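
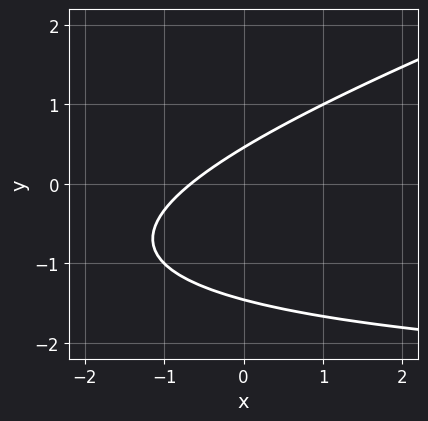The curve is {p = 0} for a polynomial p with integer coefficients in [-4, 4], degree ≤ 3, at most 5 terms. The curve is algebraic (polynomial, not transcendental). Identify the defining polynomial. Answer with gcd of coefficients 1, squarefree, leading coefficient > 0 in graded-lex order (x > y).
x*y - 3*y^2 + 3*x - 3*y + 2

First, the degree is 2 — a generic line meets the curve in up to 2 points.
Finally, matching integer coefficients to the picture gives p.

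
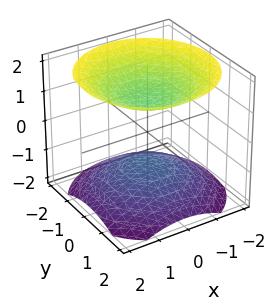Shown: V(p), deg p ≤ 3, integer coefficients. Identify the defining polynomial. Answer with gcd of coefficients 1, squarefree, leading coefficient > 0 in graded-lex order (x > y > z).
2*x^2 + 2*y^2 - 3*z^2 + 3

(a) There are 2 components. They look like related sheets of one shape, so recover p as a whole.
(b) The degree is 2 — two sheets facing apart; a quadric.
(c) Symmetries: the surface is invariant under rotation about z: p = q(x² + y², z); mirror symmetry z ↦ −z ⇒ only even powers of z.
(d) Checking where it meets the axes: the z-axis gridline crossings are at z ∈ {-1, 1}; it misses every integer gridline on the x-axis; the surface avoids every integer y-axis point in the box.
(e) Fitting integer coefficients to these (and the overall shape) gives p.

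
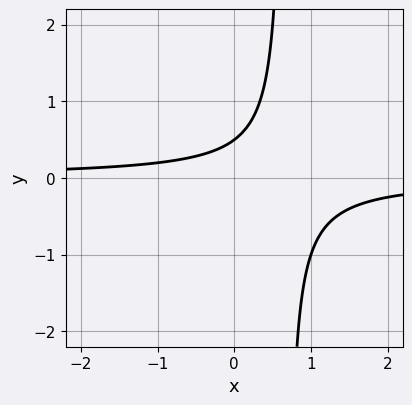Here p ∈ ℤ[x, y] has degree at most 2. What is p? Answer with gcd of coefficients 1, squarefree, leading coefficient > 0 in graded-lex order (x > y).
1. deg p = 2. A generic line meets the curve in up to 2 points.
2. Checking where it meets the axes: the curve avoids every integer x-axis point in the box.
3. Matching integer coefficients to the picture gives p.

3*x*y - 2*y + 1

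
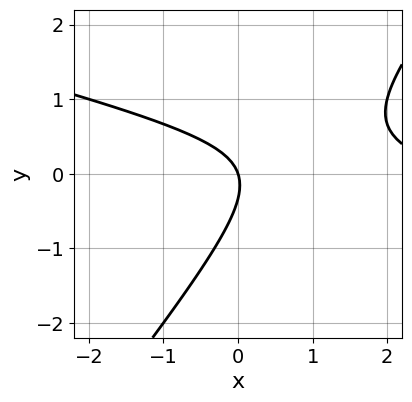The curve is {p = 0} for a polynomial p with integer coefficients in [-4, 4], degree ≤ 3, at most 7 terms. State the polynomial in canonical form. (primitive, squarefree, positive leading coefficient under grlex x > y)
First, the degree is 2 — the shape is more complex than any degree-1 curve.
Then, reading off the gridlines: one x-axis crossing is at x = 0; it meets the y-axis at y = 0 (among the integer gridlines).
Finally, putting this together gives p.

x^2 + 3*x*y - 3*y^2 - 3*x - y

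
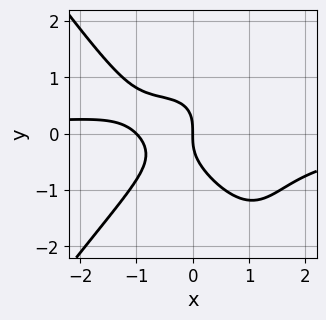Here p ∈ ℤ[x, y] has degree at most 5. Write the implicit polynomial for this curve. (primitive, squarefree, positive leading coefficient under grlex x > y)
2*x^3*y - x*y^3 + 2*y^3 + 2*x^2 + 2*x

(a) deg p = 4.
(b) Reading off the gridlines: among the integer gridlines, it crosses the x-axis at x ∈ {-1, 0}; it crosses the y-axis at the gridline y = 0.
(c) Solving for integer coefficients yields p as stated.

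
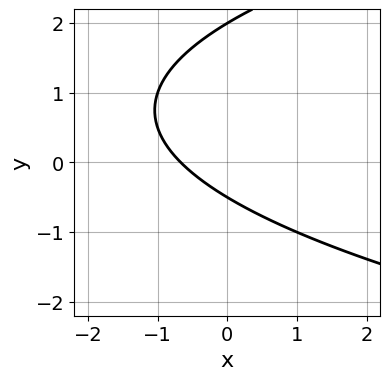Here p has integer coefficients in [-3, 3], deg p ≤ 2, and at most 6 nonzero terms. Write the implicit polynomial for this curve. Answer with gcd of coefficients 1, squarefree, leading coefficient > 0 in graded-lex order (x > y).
2*y^2 - 3*x - 3*y - 2

1. Degree: a generic line meets the curve in up to 2 points, so deg p = 2.
2. Reading off the gridlines: one y-axis crossing is at y = 2.
3. Together with the visible shape, these determine p as stated.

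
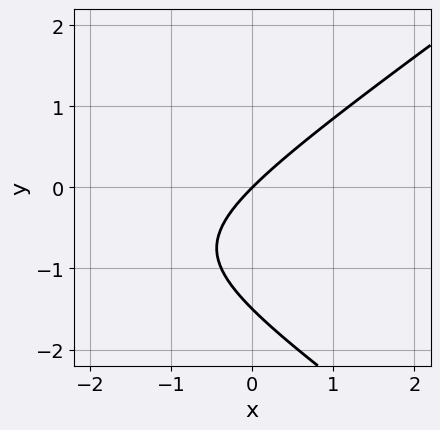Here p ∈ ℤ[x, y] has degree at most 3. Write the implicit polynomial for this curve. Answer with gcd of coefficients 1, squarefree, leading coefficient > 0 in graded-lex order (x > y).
x^2 - 2*y^2 + 3*x - 3*y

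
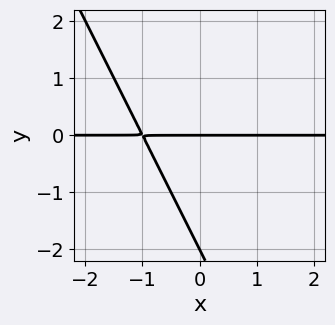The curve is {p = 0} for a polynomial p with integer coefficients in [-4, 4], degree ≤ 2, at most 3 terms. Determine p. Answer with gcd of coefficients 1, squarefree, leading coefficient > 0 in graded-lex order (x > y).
2*x*y + y^2 + 2*y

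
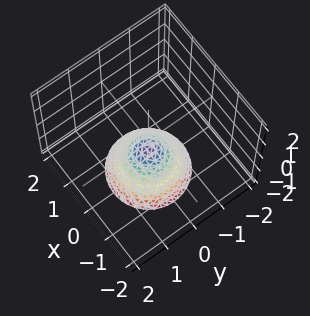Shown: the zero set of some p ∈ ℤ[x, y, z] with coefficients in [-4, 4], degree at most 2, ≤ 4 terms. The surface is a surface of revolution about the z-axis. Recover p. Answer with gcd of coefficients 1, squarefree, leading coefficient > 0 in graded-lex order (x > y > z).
3*x^2 + 3*y^2 + 3*z + 2

1. deg p = 2. A generic line meets the surface in up to 2 points.
2. Symmetries: rotational symmetry about the z-axis ⇒ p depends on x, y only through x² + y².
3. Reading off the gridlines: no x-intercept at any integer in the box; a circular section at z = -1 has radius between 0 and 1.
4. Putting this together gives p.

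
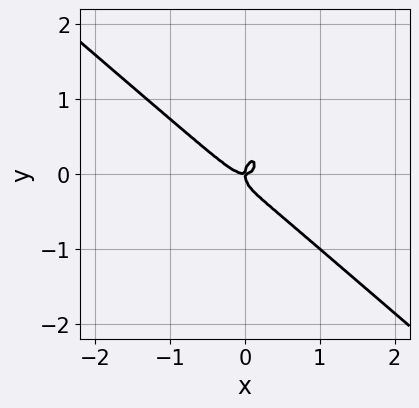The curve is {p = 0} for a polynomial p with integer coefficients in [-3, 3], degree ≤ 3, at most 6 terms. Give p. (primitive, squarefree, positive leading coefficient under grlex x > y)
(a) The degree is 3 — a generic line meets the curve in up to 3 points.
(b) Observable constraints: it crosses the x-axis at the gridline x = 0; one y-axis crossing is at y = 0.
(c) Together with the visible shape, these determine p as stated.

3*x^3 + 2*x^2*y + 2*y^3 - x*y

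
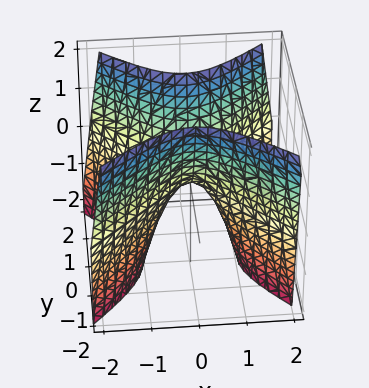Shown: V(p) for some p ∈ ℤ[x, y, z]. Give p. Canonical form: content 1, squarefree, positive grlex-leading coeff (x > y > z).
2*x^2 - 2*y^2 + z

(a) Degree: a saddle surface; a quadric, so deg p = 2.
(b) Symmetries: the x ↦ −x reflection is a symmetry, so x appears only in even powers; the y ↦ −y reflection is a symmetry, so y appears only in even powers.
(c) Observable constraints: it meets the x-axis at x = 0 (among the integer gridlines); it meets the z-axis at z = 0 (among the integer gridlines); it meets the y-axis at y = 0 (among the integer gridlines).
(d) Fitting integer coefficients to these (and the overall shape) gives p.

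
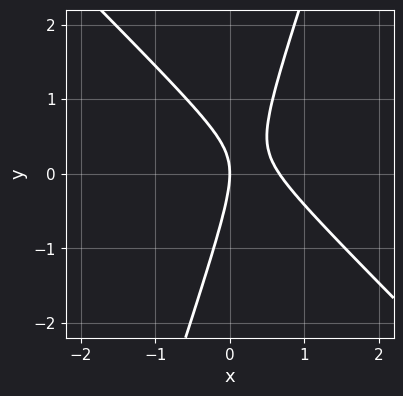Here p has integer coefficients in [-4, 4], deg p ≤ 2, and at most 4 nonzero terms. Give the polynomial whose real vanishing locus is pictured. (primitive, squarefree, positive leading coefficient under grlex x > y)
1. The degree is 2 — a generic line meets the curve in up to 2 points.
2. Observable constraints: it crosses the x-axis at the gridline x = 0; it meets the y-axis at y = 0 (among the integer gridlines).
3. Matching integer coefficients to the picture gives p.

3*x^2 + 2*x*y - y^2 - 2*x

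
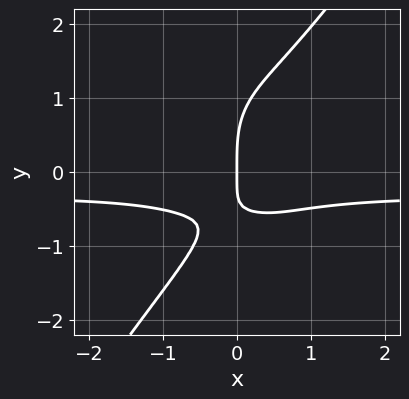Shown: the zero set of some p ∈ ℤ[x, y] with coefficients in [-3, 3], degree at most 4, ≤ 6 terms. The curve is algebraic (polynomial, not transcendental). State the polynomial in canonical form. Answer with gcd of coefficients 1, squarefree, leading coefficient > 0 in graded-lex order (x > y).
1. Degree: the shape is more complex than any degree-3 curve, so deg p = 4.
2. Against the integer gridlines: it crosses the x-axis at the gridline x = 0; it meets the y-axis at y = 0 (among the integer gridlines).
3. Fitting integer coefficients to these (and the overall shape) gives p.

3*x^3*y - y^4 + x^3 + 3*x*y + 2*x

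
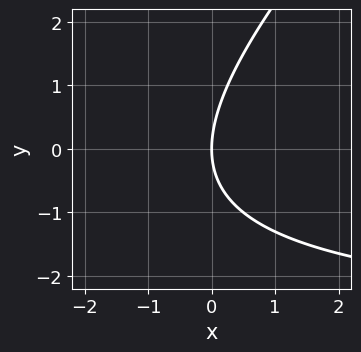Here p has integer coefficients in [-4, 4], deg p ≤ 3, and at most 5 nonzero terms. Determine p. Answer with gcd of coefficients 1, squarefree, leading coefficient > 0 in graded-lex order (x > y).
x*y - y^2 + 3*x

1. The degree is 2 — the shape is more complex than any degree-1 curve.
2. Checking where it meets the axes: it crosses the y-axis at the gridline y = 0; it meets the x-axis at x = 0 (among the integer gridlines).
3. Fitting integer coefficients to these (and the overall shape) gives p.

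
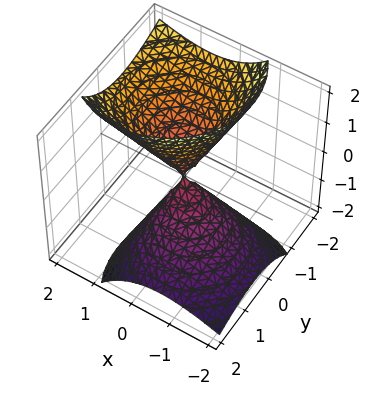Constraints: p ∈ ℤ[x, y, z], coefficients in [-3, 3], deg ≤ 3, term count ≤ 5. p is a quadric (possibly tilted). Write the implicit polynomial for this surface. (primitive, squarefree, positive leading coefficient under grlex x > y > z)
2*x^2 - 2*x*z + 2*y^2 + 2*y*z - z^2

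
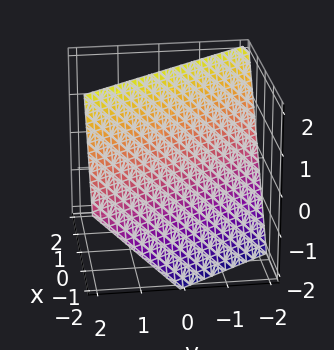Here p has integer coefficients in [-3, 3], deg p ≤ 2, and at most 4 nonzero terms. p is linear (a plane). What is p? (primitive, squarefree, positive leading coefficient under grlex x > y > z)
First, degree: the surface is flat (a plane), so deg p = 1.
Next, reading off the gridlines: it crosses the z-axis at the gridline z = 1; it crosses the y-axis at the gridline y = -1.
Finally, putting this together gives p.

3*x + 2*y - 2*z + 2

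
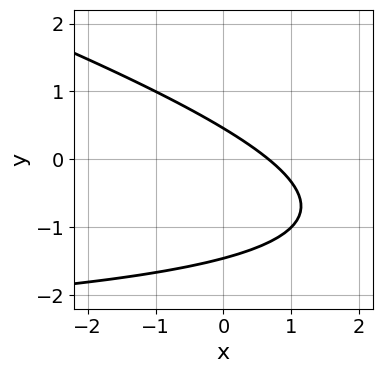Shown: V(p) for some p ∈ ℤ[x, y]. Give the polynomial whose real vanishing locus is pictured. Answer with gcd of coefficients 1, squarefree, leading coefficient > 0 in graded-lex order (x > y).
First, degree: no degree-1 curve has this shape, so deg p = 2.
Finally, matching integer coefficients to the picture gives p.

x*y + 3*y^2 + 3*x + 3*y - 2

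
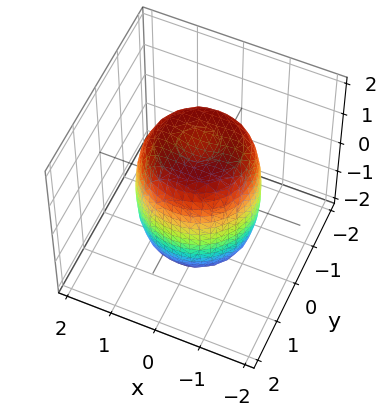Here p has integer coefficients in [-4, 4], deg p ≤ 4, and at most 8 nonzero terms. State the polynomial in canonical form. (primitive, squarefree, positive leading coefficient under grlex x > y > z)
(a) The degree is 4 — no degree-3 surface has this shape.
(b) Symmetries: the z-axis is an axis of rotation, so x and y enter only as x² + y².
(c) Reading off the gridlines: a circular section at z = 0 has radius between 1 and 2.
(d) Assembling these constraints gives the stated polynomial.

2*x^4 + 4*x^2*y^2 + 2*y^4 - 2*x^2 - 2*y^2 + z^2 - 2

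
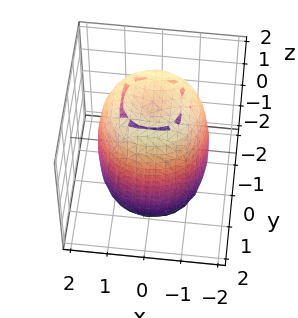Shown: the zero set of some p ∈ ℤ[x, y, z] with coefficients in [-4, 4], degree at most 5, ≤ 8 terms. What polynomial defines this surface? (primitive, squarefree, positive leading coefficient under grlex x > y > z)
2*x^4 + 4*x^2*y^2 + 2*y^4 - 3*x^2 - 3*y^2 + z^2 - 3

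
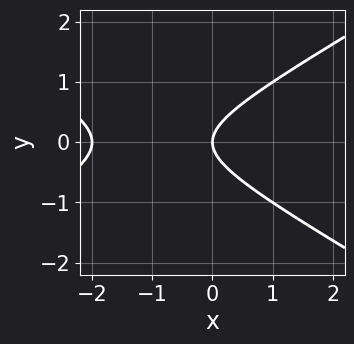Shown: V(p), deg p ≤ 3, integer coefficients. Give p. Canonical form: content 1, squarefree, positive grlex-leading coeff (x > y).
x^2 - 3*y^2 + 2*x

(a) Degree: the shape is more complex than any degree-1 curve, so deg p = 2.
(b) Symmetries: the y ↦ −y reflection is a symmetry, so y appears only in even powers.
(c) Observable constraints: it crosses the y-axis at the gridline y = 0; among the integer gridlines, it crosses the x-axis at x ∈ {-2, 0}.
(d) Together with the visible shape, these determine p as stated.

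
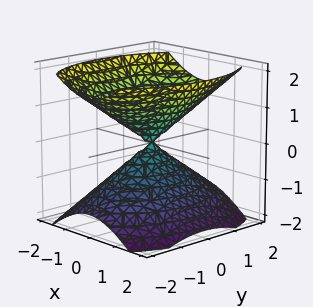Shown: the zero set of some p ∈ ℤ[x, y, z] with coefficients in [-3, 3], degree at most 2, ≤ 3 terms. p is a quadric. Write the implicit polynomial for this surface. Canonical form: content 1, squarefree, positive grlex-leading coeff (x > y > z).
(a) There are 2 components. Treating them together as one polynomial.
(b) The degree is 2 — two nappes meeting at a single point; a quadric.
(c) Symmetries: the z ↦ −z reflection is a symmetry, so z appears only in even powers; the x ↦ −x reflection is a symmetry, so x appears only in even powers; mirror symmetry y ↦ −y ⇒ only even powers of y.
(d) Reading off the gridlines: one z-axis crossing is at z = 0; it crosses the x-axis at the gridline x = 0.
(e) These observations pin down the coefficients.

2*x^2 + y^2 - 2*z^2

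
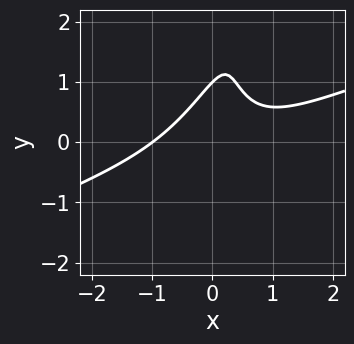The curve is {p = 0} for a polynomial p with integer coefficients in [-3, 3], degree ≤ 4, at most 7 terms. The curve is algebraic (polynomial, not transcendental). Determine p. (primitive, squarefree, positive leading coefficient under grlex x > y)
x^3 - 3*x^2*y + x*y^2 - y + 1

First, degree: no degree-2 curve has this shape, so deg p = 3.
Then, observable constraints: it crosses the x-axis at the gridline x = -1; it crosses the y-axis at the gridline y = 1.
Finally, putting this together gives p.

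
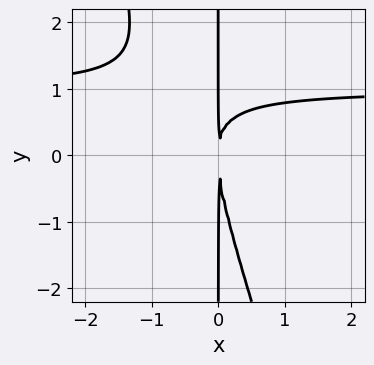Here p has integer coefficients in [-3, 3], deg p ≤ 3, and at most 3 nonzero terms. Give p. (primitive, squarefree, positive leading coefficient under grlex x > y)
(a) deg p = 3.
(b) Checking where it meets the axes: the visible y-axis segment lies entirely on the curve.
(c) Together with the visible shape, these determine p as stated.

3*x^2*y + x*y^2 - 3*x^2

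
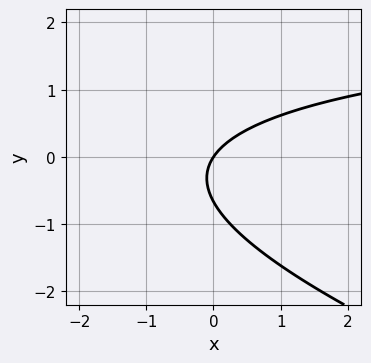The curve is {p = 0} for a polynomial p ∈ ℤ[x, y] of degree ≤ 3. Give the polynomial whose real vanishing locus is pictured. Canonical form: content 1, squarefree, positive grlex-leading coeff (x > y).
First, the degree is 2 — a generic line meets the curve in up to 2 points.
Next, against the integer gridlines: one y-axis crossing is at y = 0; it crosses the x-axis at the gridline x = 0.
Finally, matching integer coefficients to the picture gives p.

x*y + 3*y^2 - 3*x + 2*y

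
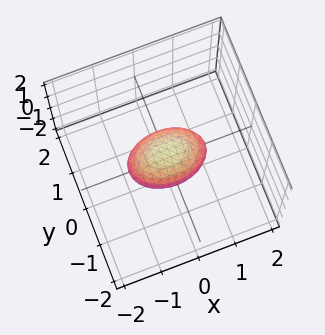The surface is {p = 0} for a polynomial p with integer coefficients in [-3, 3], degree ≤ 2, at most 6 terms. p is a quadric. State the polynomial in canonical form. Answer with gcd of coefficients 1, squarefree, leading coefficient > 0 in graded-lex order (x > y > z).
(a) The degree is 2 — a closed, bounded, convex surface; a quadric.
(b) Symmetries: the z ↦ −z reflection is a symmetry, so z appears only in even powers; it's symmetric under y → −y, forcing even powers of y; the x ↦ −x reflection is a symmetry, so x appears only in even powers.
(c) From the axis intercepts and sections: the x-axis gridline crossings are at x ∈ {-1, 1}.
(d) Fitting integer coefficients to these (and the overall shape) gives p.

x^2 + 2*y^2 + 2*z^2 - 1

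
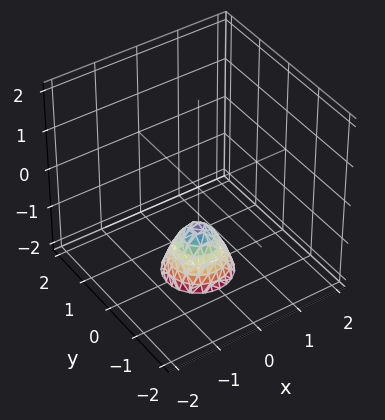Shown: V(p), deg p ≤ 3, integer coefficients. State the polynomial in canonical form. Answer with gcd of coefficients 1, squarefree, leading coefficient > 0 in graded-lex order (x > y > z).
2*x^2 + 2*y^2 + z + 1

First, deg p = 2. No degree-1 surface has this shape.
Next, symmetries: every cross-section ⟂ z is a circle, so x, y appear only via x² + y².
Next, observable constraints: it misses every integer gridline on the x-axis; it misses every integer gridline on the y-axis.
Finally, these observations pin down the coefficients. Check: (0, 0, -1) on the z-axis lies on the surface, and p(0, 0, -1) = 0. ✓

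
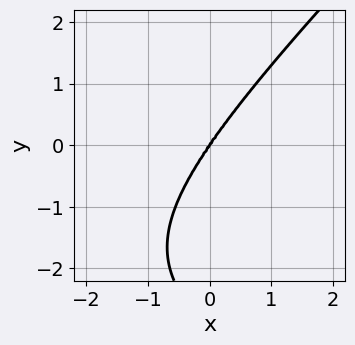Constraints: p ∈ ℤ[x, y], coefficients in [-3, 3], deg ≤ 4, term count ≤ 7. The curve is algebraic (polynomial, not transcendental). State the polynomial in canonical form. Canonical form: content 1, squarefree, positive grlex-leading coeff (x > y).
x^3*y - y^4 + 3*x^3 + 3*x*y^2 - 3*y^3

(a) Degree: no degree-3 curve has this shape, so deg p = 4.
(b) Reading off the gridlines: one x-axis crossing is at x = 0; it meets the y-axis at y = 0 (among the integer gridlines).
(c) Together with the visible shape, these determine p as stated.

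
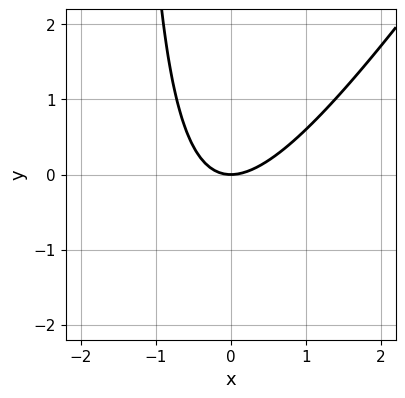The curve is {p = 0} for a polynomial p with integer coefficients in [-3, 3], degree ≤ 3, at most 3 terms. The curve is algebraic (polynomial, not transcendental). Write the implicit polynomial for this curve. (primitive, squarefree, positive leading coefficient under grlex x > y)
3*x^2 - 2*x*y - 3*y

deg p = 2. No degree-1 curve has this shape.
Reading off the gridlines: it meets the y-axis at y = 0 (among the integer gridlines); it meets the x-axis at x = 0 (among the integer gridlines).
Solving for integer coefficients yields p as stated.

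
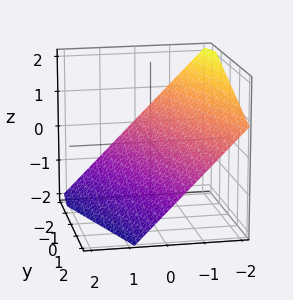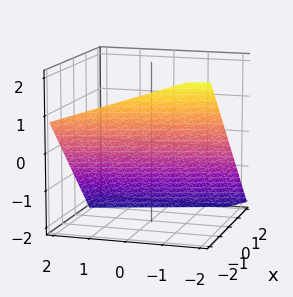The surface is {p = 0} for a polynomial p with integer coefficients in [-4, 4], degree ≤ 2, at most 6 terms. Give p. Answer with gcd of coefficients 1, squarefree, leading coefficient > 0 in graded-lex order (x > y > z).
(a) The degree is 1 — the surface is flat (a plane).
(b) Reading off the gridlines: one y-axis crossing is at y = -2.
(c) Matching integer coefficients to the picture gives p.

3*x + y + 3*z + 2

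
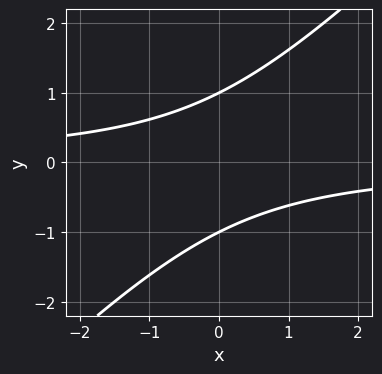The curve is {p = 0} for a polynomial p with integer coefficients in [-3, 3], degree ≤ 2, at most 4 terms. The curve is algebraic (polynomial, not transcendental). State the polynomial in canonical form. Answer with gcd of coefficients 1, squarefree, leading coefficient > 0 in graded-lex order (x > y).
1. Degree: no degree-1 curve has this shape, so deg p = 2.
2. Checking where it meets the axes: among the integer gridlines, it crosses the y-axis at y ∈ {-1, 1}; no x-intercept at any integer in the box.
3. Assembling these constraints gives the stated polynomial.

x*y - y^2 + 1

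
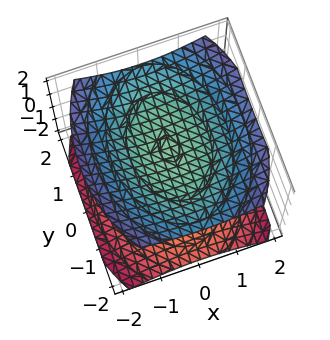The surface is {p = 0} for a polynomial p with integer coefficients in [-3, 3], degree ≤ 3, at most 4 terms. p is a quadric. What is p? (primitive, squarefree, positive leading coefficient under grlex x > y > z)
First, there are 2 components. Treating them together as one polynomial.
Then, degree: two sheets facing apart; a quadric, so deg p = 2.
Next, symmetries: the x ↦ −x reflection is a symmetry, so x appears only in even powers; it's symmetric under z → −z, forcing even powers of z; it's symmetric under y → −y, forcing even powers of y.
Then, against the integer gridlines: it misses every integer gridline on the y-axis; it misses every integer gridline on the x-axis; among the integer gridlines, it crosses the z-axis at z ∈ {-1, 1}.
Finally, assembling these constraints gives the stated polynomial.

2*x^2 + y^2 - 3*z^2 + 3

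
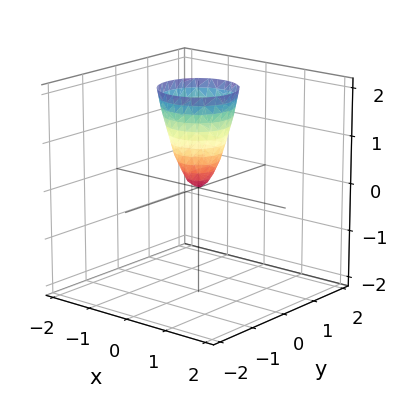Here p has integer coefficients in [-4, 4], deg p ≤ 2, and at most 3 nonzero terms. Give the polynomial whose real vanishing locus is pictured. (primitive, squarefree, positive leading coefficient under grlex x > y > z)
3*x^2 + 3*y^2 - z

deg p = 2. A paraboloid; a quadric.
Symmetries: rotational symmetry about the z-axis ⇒ p depends on x, y only through x² + y².
From the visible intercepts: a circular section at z = 2 has radius between 0 and 1; one x-axis crossing is at x = 0.
Solving for integer coefficients yields p as stated.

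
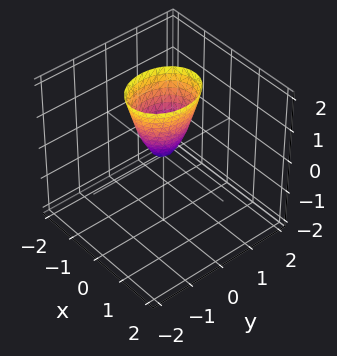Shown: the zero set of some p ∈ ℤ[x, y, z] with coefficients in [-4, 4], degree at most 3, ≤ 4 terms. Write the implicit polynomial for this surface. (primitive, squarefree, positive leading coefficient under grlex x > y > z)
3*x^2 + 2*y^2 - z

1. The degree is 2 — a paraboloid; a quadric.
2. Symmetries: the x ↦ −x reflection is a symmetry, so x appears only in even powers; the y ↦ −y reflection is a symmetry, so y appears only in even powers.
3. From the axis intercepts and sections: it meets the y-axis at y = 0 (among the integer gridlines); it meets the z-axis at z = 0 (among the integer gridlines); it crosses the x-axis at the gridline x = 0.
4. The integer polynomial consistent with all of this is the stated p.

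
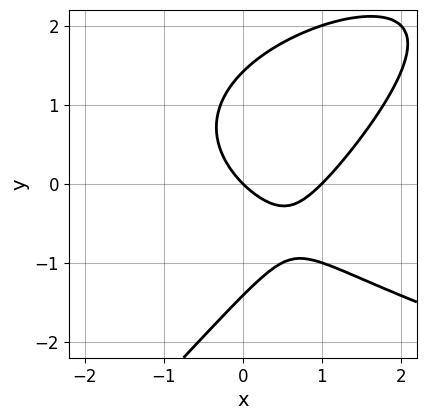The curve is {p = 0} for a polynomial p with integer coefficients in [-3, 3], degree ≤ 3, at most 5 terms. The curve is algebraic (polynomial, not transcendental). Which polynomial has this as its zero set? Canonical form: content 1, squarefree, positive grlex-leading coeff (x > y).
Degree: a generic line meets the curve in up to 3 points, so deg p = 3.
From the visible intercepts: it crosses the y-axis at the gridline y = 0; among the integer gridlines, it crosses the x-axis at x ∈ {0, 1}.
Matching integer coefficients to the picture gives p.

x*y^2 - y^3 - 2*x^2 + 2*x + 2*y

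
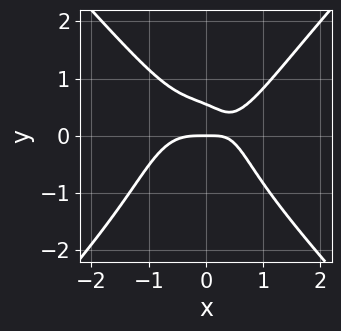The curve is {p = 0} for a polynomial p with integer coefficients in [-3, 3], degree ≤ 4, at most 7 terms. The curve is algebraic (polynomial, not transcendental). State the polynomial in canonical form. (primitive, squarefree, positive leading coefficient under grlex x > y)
First, the degree is 4 — no degree-3 curve has this shape.
Then, observable constraints: one y-axis crossing is at y = 0; it meets the x-axis at x = 0 (among the integer gridlines).
Finally, these observations pin down the coefficients.

3*x^4 - 2*y^4 - 2*x*y - 3*y^2 + 2*y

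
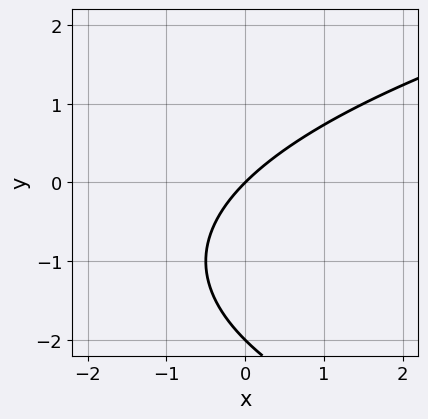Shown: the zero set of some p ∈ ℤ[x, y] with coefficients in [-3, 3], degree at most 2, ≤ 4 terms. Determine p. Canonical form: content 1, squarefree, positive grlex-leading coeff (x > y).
(a) Degree: the shape is more complex than any degree-1 curve, so deg p = 2.
(b) From the visible intercepts: one x-axis crossing is at x = 0; the y-axis gridline crossings are at y ∈ {-2, 0}.
(c) Fitting integer coefficients to these (and the overall shape) gives p.

y^2 - 2*x + 2*y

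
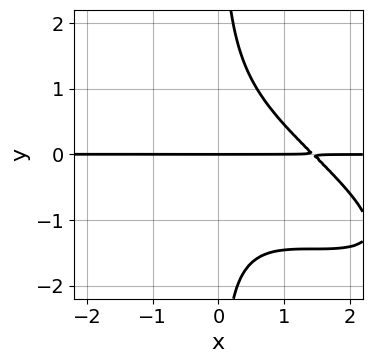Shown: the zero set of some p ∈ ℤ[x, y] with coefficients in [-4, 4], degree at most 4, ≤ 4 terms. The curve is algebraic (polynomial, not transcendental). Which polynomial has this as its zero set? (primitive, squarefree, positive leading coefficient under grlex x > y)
x^3*y + 3*x^2*y^2 + 3*x*y^3 - 3*y

First, degree: a generic line meets the curve in up to 4 points, so deg p = 4.
Then, from the visible intercepts: it meets the y-axis at y = 0 (among the integer gridlines); the visible x-axis segment lies entirely on the curve.
Finally, solving for integer coefficients yields p as stated.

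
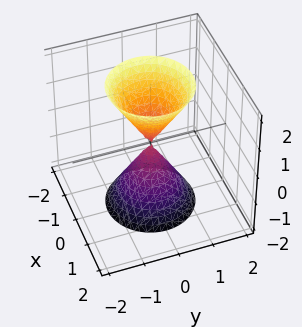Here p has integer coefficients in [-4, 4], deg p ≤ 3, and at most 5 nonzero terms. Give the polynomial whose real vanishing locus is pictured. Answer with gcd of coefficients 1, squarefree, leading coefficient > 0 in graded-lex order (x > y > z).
3*x^2 + 3*y^2 - z^2

1. There are 2 components. Treating them together as one polynomial.
2. The degree is 2 — a double cone through the origin; a quadric.
3. Symmetries: rotational symmetry about the z-axis ⇒ p depends on x, y only through x² + y²; it's symmetric under z → −z, forcing even powers of z.
4. From the visible intercepts: one x-axis crossing is at x = 0; it crosses the y-axis at the gridline y = 0; a circular section at z = 2 has radius between 1 and 2.
5. Assembling these constraints gives the stated polynomial.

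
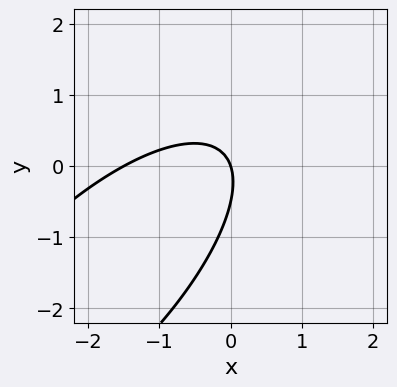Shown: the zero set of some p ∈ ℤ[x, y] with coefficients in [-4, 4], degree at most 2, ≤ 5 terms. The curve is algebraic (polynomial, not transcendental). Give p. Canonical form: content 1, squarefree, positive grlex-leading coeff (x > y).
2*x^2 - 3*x*y + 2*y^2 + 3*x + y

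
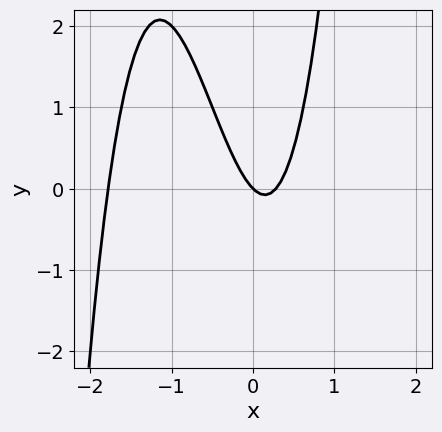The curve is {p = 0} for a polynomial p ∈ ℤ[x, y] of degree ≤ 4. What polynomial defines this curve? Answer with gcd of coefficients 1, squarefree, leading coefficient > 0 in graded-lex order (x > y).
First, the degree is 3 — a generic line meets the curve in up to 3 points.
Then, from the axis intercepts and sections: it crosses the x-axis at the gridline x = 0; one y-axis crossing is at y = 0.
Finally, assembling these constraints gives the stated polynomial.

2*x^3 + 3*x^2 - x - y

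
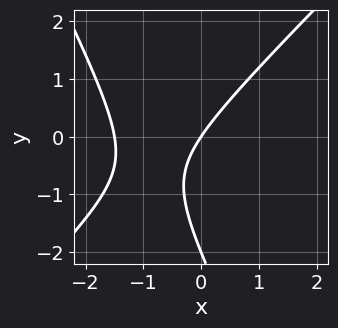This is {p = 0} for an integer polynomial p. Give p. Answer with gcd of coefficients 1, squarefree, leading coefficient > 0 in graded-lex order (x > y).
First, the degree is 2 — the shape is more complex than any degree-1 curve.
Next, from the visible intercepts: it crosses the x-axis at the gridline x = 0; the y-axis gridline crossings are at y ∈ {-2, 0}.
Finally, putting this together gives p.

2*x^2 - x*y - y^2 + 3*x - 2*y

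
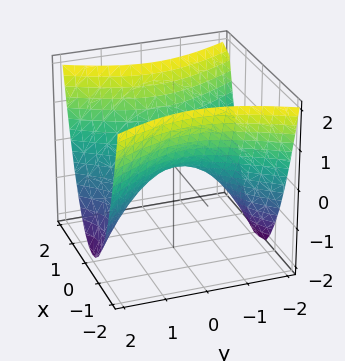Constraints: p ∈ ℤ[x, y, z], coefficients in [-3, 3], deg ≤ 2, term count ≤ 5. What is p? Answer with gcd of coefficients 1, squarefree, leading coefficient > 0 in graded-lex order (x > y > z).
2*x^2 - y^2 - 2*z

(a) deg p = 2. A hyperbolic paraboloid; a quadric.
(b) Symmetries: it's symmetric under y → −y, forcing even powers of y; the x ↦ −x reflection is a symmetry, so x appears only in even powers.
(c) From the axis intercepts and sections: it meets the x-axis at x = 0 (among the integer gridlines); it meets the y-axis at y = 0 (among the integer gridlines); it crosses the z-axis at the gridline z = 0.
(d) The integer polynomial consistent with all of this is the stated p.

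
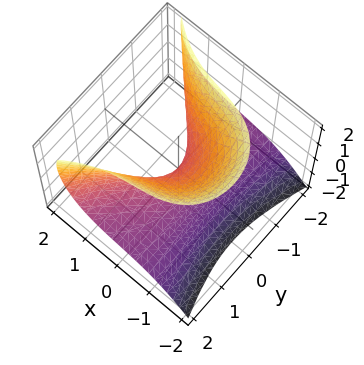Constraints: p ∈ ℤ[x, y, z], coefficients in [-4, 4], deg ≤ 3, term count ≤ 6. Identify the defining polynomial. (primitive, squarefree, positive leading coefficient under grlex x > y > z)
Degree: the shape is more complex than any degree-2 surface, so deg p = 3.
Against the integer gridlines: it crosses the z-axis at the gridline z = 0; one x-axis crossing is at x = 0; it meets the y-axis at y = 0 (among the integer gridlines).
Together with the visible shape, these determine p as stated.

2*x^3 - 2*y^2*z - 2*y^2 + 3*z^2 + 3*x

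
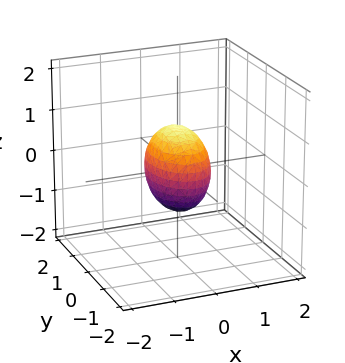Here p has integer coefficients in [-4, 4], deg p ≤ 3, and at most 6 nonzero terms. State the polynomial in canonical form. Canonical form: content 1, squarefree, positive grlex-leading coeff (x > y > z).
(a) The degree is 2 — a closed, bounded, convex surface; a quadric.
(b) Symmetries: it's symmetric under z → −z, forcing even powers of z; mirror symmetry x ↦ −x ⇒ only even powers of x; it's symmetric under y → −y, forcing even powers of y.
(c) From the visible intercepts: the y-axis gridline crossings are at y ∈ {-1, 1}; among the integer gridlines, it crosses the z-axis at z ∈ {-1, 1}.
(d) Assembling these constraints gives the stated polynomial.

2*x^2 + y^2 + z^2 - 1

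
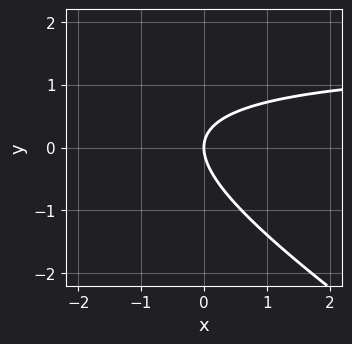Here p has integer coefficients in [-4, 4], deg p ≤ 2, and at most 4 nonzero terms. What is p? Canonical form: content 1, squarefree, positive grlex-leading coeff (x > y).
First, deg p = 2.
Then, checking where it meets the axes: one y-axis crossing is at y = 0; it crosses the x-axis at the gridline x = 0.
Finally, solving for integer coefficients yields p as stated.

2*x*y + 3*y^2 - 3*x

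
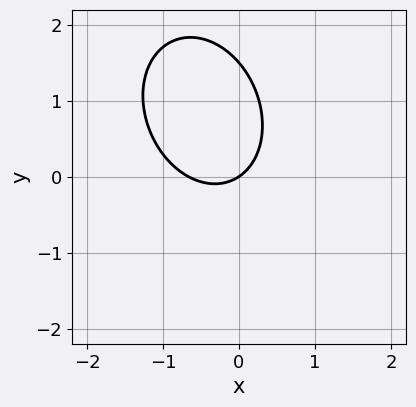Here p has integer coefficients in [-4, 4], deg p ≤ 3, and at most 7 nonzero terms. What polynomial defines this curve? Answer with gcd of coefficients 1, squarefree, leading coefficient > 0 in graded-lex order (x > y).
(a) Degree: a generic line meets the curve in up to 2 points, so deg p = 2.
(b) Observable constraints: one x-axis crossing is at x = 0; it crosses the y-axis at the gridline y = 0.
(c) Together with the visible shape, these determine p as stated.

3*x^2 + x*y + 2*y^2 + 2*x - 3*y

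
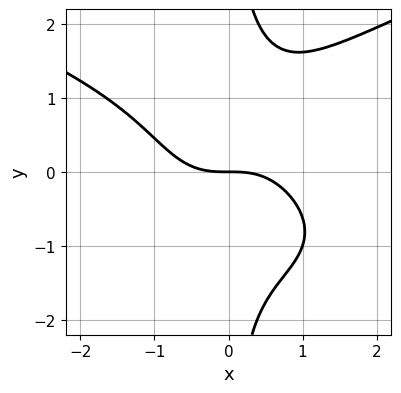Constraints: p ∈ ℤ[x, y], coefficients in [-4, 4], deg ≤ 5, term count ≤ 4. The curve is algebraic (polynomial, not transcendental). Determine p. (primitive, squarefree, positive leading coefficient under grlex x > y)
(a) Degree: the shape is more complex than any degree-3 curve, so deg p = 4.
(b) Reading off the gridlines: it crosses the y-axis at the gridline y = 0; it meets the x-axis at x = 0 (among the integer gridlines).
(c) Assembling these constraints gives the stated polynomial.

2*x*y^3 - 2*x^3 - x^2*y - 3*y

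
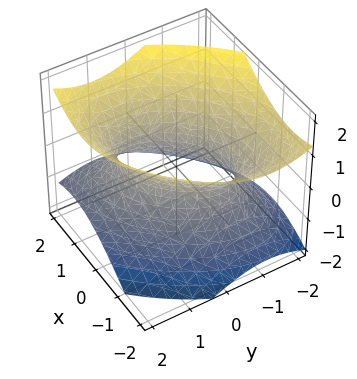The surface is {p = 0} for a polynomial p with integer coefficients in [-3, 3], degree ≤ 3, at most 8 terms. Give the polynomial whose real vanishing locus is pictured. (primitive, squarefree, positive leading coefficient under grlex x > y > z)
2*x^2 - 2*x*y + x*z + 2*y^2 - 3*z^2 - 2

(a) The degree is 2 — a generic line meets the surface in up to 2 points.
(b) From the axis intercepts and sections: the y-axis gridline crossings are at y ∈ {-1, 1}; the x-axis gridline crossings are at x ∈ {-1, 1}.
(c) Putting this together gives p.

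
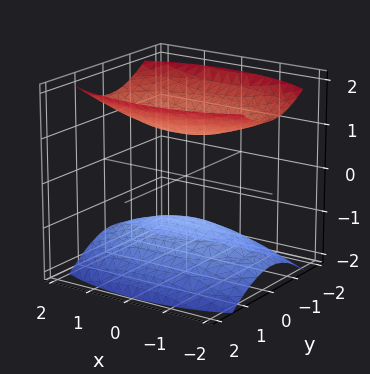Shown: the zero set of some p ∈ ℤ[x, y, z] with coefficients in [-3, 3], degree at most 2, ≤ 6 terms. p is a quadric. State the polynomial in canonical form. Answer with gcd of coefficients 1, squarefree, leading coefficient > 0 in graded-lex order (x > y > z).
1. The picture has 2 separate pieces. Treating them together as one polynomial.
2. Degree: two separate bowl-shaped sheets opening away from each other; a quadric, so deg p = 2.
3. Symmetries: mirror symmetry z ↦ −z ⇒ only even powers of z; it's symmetric under x → −x, forcing even powers of x; it's symmetric under y → −y, forcing even powers of y.
4. From the visible intercepts: among the integer gridlines, it crosses the z-axis at z ∈ {-1, 1}; the surface avoids every integer y-axis point in the box.
5. These observations pin down the coefficients.

x^2 + 3*y^2 - 3*z^2 + 3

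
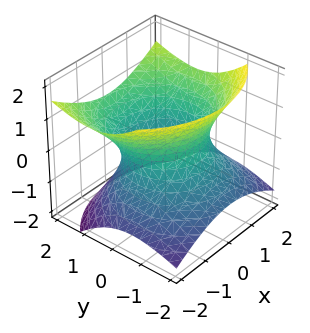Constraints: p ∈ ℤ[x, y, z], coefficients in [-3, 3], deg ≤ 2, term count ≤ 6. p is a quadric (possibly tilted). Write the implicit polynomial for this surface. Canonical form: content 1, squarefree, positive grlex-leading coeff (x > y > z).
The degree is 2 — no degree-1 surface has this shape.
From the visible intercepts: the surface avoids every integer z-axis point in the box.
Together with the visible shape, these determine p as stated.

2*x^2 + 2*y^2 - 2*y*z - 3*z^2 - 3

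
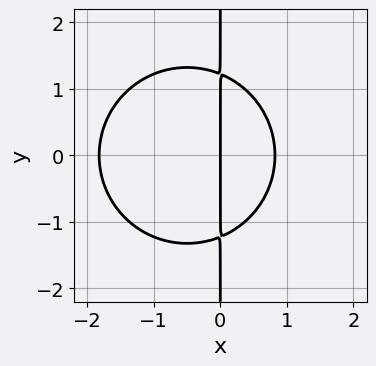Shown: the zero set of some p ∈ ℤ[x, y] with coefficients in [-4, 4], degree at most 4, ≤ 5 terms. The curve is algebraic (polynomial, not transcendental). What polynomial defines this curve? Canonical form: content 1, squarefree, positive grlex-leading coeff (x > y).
2*x^3 + 2*x*y^2 + 2*x^2 - 3*x

1. deg p = 3. A generic line meets the curve in up to 3 points.
2. Symmetries: the y ↦ −y reflection is a symmetry, so y appears only in even powers.
3. Against the integer gridlines: one x-axis crossing is at x = 0; the visible y-axis segment lies entirely on the curve.
4. Together with the visible shape, these determine p as stated.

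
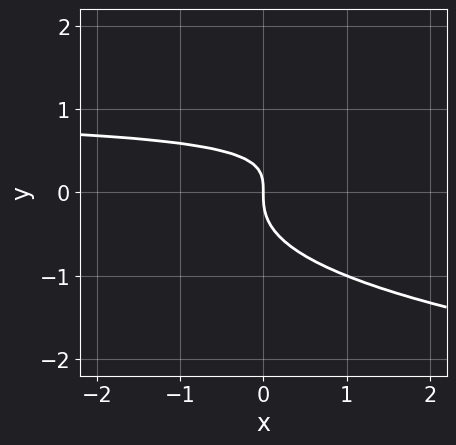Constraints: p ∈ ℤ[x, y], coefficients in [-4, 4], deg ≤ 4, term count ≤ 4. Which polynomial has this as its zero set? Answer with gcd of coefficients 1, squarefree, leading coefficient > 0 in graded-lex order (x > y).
1. deg p = 3. A generic line meets the curve in up to 3 points.
2. Observable constraints: one y-axis crossing is at y = 0; it crosses the x-axis at the gridline x = 0.
3. Putting this together gives p.

2*y^3 - x*y + x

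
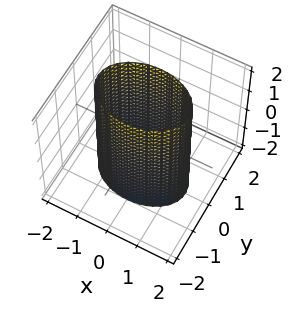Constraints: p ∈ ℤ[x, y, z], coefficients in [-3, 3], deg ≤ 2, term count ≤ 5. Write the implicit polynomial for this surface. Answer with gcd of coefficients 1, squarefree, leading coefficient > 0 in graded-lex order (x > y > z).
deg p = 2.
Symmetries: mirror symmetry x ↦ −x ⇒ only even powers of x; the y ↦ −y reflection is a symmetry, so y appears only in even powers; the z ↦ −z reflection is a symmetry, so z appears only in even powers.
Against the integer gridlines: it misses every integer gridline on the z-axis; the y-axis gridline crossings are at y ∈ {-1, 1}.
Fitting integer coefficients to these (and the overall shape) gives p.

x^2 + 2*y^2 - 2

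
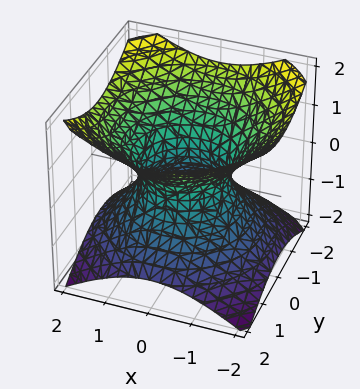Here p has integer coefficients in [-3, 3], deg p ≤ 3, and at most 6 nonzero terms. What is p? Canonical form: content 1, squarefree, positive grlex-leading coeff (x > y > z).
2*x^2 + 2*y^2 - 3*z^2 - 2

1. deg p = 2.
2. Symmetries: mirror symmetry z ↦ −z ⇒ only even powers of z; the surface is invariant under rotation about z: p = q(x² + y², z).
3. From the visible intercepts: it misses every integer gridline on the z-axis; a circular section at z = -1 has radius between 1 and 2; the y-axis gridline crossings are at y ∈ {-1, 1}; among the integer gridlines, it crosses the x-axis at x ∈ {-1, 1}.
4. Fitting integer coefficients to these (and the overall shape) gives p.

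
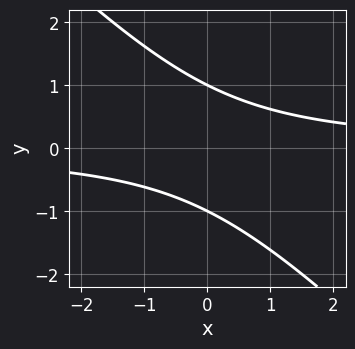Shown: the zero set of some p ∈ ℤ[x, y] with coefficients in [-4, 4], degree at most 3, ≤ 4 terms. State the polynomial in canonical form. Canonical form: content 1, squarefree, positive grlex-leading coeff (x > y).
x*y + y^2 - 1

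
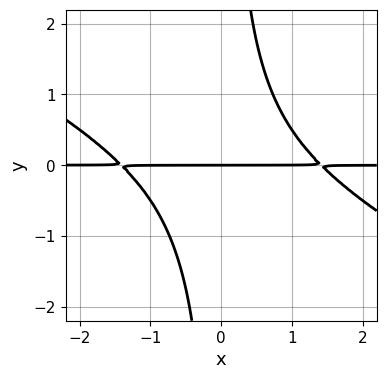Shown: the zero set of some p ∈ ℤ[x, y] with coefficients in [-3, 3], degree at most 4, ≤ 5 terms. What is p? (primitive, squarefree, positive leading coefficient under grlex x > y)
x^2*y + 2*x*y^2 - 2*y

deg p = 3.
Observable constraints: one y-axis crossing is at y = 0; every point of the x-axis in the box is on the curve.
Together with the visible shape, these determine p as stated.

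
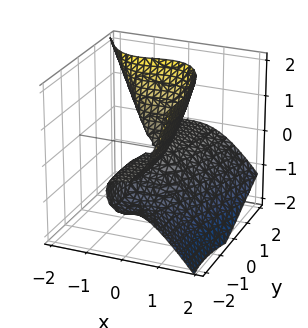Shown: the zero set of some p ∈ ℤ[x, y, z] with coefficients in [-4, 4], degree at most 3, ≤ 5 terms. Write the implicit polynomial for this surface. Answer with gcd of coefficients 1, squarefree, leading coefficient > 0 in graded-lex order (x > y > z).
3*x^3 + 2*x^2*z + y^2*z + 3*y*z - 2*z^2

(a) Degree: the shape is more complex than any degree-2 surface, so deg p = 3.
(b) Observable constraints: every point of the y-axis in the box is on the surface; it crosses the x-axis at the gridline x = 0.
(c) Fitting integer coefficients to these (and the overall shape) gives p.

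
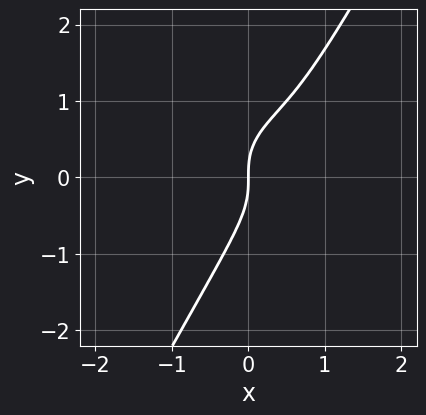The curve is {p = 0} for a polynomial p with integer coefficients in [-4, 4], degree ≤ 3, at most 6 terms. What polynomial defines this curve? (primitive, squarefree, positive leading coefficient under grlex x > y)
2*x^3 + 3*x*y^2 - 2*y^3 - 3*x^2 + 2*x

Degree: no degree-2 curve has this shape, so deg p = 3.
From the visible intercepts: one y-axis crossing is at y = 0; it crosses the x-axis at the gridline x = 0.
These observations pin down the coefficients.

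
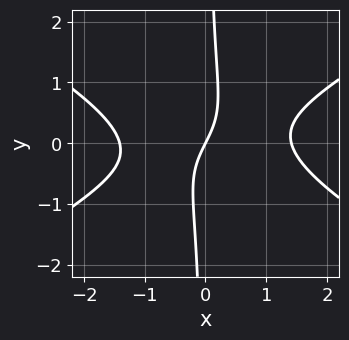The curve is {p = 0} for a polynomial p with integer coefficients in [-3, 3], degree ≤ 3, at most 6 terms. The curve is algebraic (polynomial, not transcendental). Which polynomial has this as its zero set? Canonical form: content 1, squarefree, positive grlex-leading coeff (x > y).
Degree: the shape is more complex than any degree-2 curve, so deg p = 3.
Against the integer gridlines: it meets the y-axis at y = 0 (among the integer gridlines); it meets the x-axis at x = 0 (among the integer gridlines).
Together with the visible shape, these determine p as stated.

x^3 - 3*x*y^2 - 2*x + y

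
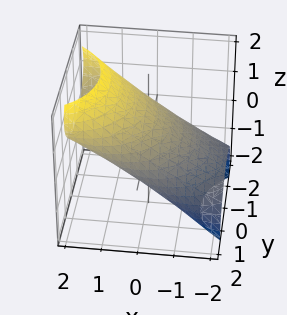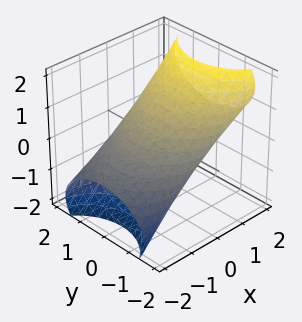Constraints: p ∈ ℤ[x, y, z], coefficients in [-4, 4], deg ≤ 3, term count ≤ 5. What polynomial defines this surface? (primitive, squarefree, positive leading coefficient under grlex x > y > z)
1. deg p = 2. A generic line meets the surface in up to 2 points.
2. Observable constraints: the z-axis gridline crossings are at z ∈ {-1, 1}.
3. The integer polynomial consistent with all of this is the stated p.

x^2 - 3*x*z + y^2 + 2*z^2 - 2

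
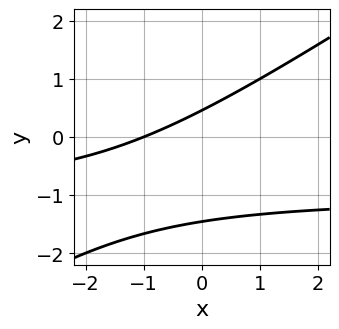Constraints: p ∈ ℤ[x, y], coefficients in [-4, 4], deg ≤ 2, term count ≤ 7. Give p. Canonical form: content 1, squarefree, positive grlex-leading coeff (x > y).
1. The degree is 2 — a generic line meets the curve in up to 2 points.
2. Reading off the gridlines: it crosses the x-axis at the gridline x = -1.
3. These observations pin down the coefficients.

2*x*y - 3*y^2 + 2*x - 3*y + 2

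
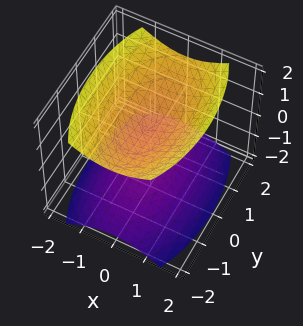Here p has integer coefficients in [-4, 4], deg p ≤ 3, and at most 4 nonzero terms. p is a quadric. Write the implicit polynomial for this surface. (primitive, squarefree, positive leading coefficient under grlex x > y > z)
3*x^2 + y^2 - 3*z^2 + 3

First, I count 2 distinct pieces.
Then, deg p = 2.
Then, symmetries: it's symmetric under x → −x, forcing even powers of x; mirror symmetry z ↦ −z ⇒ only even powers of z; it's symmetric under y → −y, forcing even powers of y.
Then, reading off the gridlines: among the integer gridlines, it crosses the z-axis at z ∈ {-1, 1}; the surface avoids every integer x-axis point in the box; no y-intercept at any integer in the box.
Finally, fitting integer coefficients to these (and the overall shape) gives p.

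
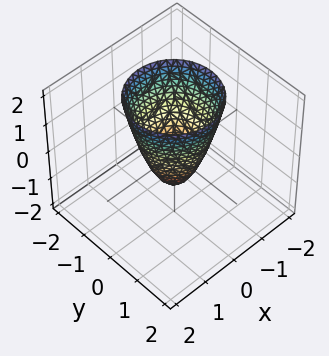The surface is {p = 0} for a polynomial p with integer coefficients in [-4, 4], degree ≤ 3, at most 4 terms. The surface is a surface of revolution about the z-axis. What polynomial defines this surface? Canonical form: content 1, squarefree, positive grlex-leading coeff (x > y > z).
First, degree: no degree-1 surface has this shape, so deg p = 2.
Next, symmetries: rotational symmetry about the z-axis ⇒ p depends on x, y only through x² + y².
Next, observable constraints: it meets the z-axis at z = -1 (among the integer gridlines); a circular section at z = 1 has radius exactly 1.
Finally, putting this together gives p.

2*x^2 + 2*y^2 - z - 1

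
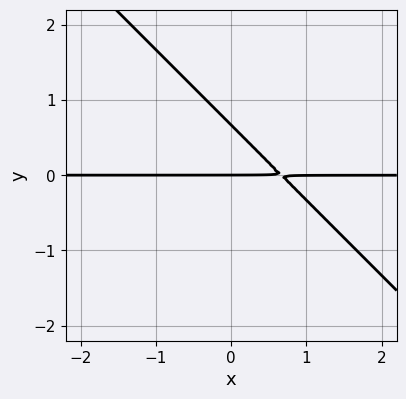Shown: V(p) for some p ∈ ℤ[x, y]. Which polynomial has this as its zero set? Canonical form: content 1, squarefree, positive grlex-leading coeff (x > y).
3*x*y + 3*y^2 - 2*y

1. deg p = 2. No degree-1 curve has this shape.
2. Checking where it meets the axes: every point of the x-axis in the box is on the curve; it crosses the y-axis at the gridline y = 0.
3. Matching integer coefficients to the picture gives p.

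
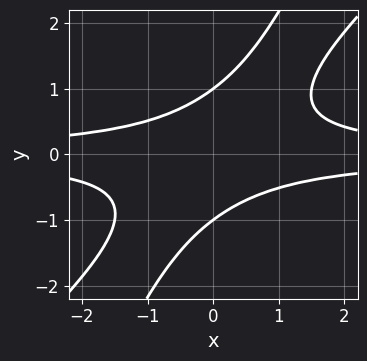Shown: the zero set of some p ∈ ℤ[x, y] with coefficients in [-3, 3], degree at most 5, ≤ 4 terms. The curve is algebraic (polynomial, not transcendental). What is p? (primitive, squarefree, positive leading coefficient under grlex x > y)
2*x^2*y^2 - 3*x*y^3 + y^4 - 1

(a) Degree: a generic line meets the curve in up to 4 points, so deg p = 4.
(b) Against the integer gridlines: among the integer gridlines, it crosses the y-axis at y ∈ {-1, 1}; it misses every integer gridline on the x-axis.
(c) Fitting integer coefficients to these (and the overall shape) gives p.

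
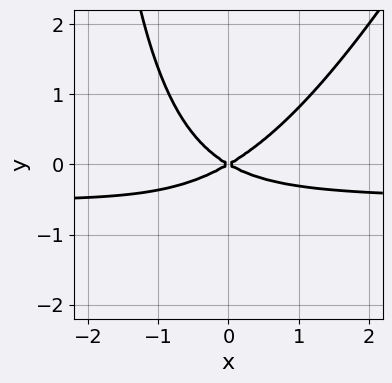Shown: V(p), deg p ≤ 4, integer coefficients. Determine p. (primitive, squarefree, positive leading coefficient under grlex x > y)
(a) deg p = 3.
(b) Against the integer gridlines: it crosses the y-axis at the gridline y = 0; one x-axis crossing is at x = 0.
(c) Putting this together gives p.

2*x^2*y - x*y^2 + x^2 - 3*y^2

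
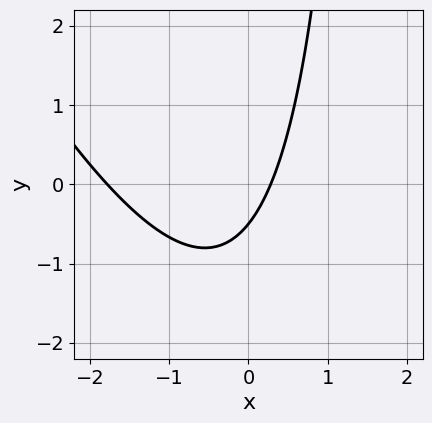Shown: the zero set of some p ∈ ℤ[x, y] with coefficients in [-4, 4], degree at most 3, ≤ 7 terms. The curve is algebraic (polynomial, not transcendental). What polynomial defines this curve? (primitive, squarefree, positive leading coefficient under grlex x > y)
2*x^2 + x*y + 3*x - 2*y - 1

(a) The degree is 2 — a generic line meets the curve in up to 2 points.
(b) Putting this together gives p.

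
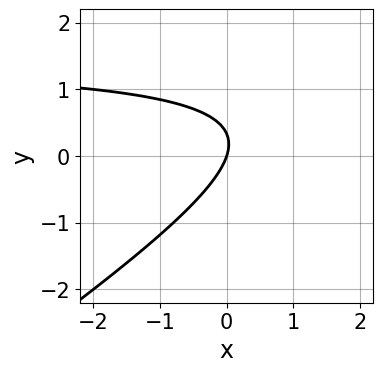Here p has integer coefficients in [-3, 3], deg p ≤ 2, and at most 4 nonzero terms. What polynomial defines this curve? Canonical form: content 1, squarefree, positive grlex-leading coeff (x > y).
1. Degree: a generic line meets the curve in up to 2 points, so deg p = 2.
2. From the visible intercepts: one y-axis crossing is at y = 0; it crosses the x-axis at the gridline x = 0.
3. Matching integer coefficients to the picture gives p.

2*x*y - 3*y^2 - 3*x + y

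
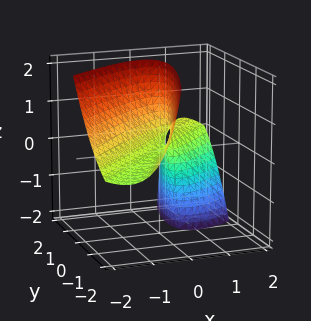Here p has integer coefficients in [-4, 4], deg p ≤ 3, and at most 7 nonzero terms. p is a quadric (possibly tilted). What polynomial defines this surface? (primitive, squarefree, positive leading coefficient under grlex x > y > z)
2*x^2 - 3*x*y + 2*x*z + y^2 - z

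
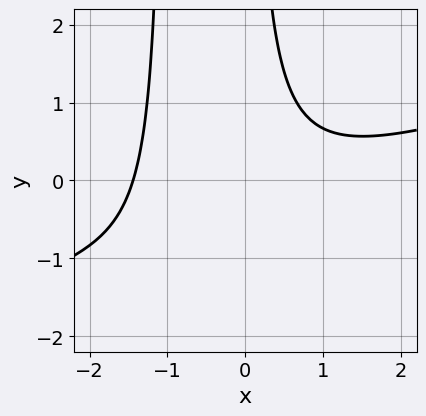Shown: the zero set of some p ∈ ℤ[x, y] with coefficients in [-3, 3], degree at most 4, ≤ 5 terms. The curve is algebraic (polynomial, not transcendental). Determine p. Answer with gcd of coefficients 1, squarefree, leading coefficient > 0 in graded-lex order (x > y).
x^3 - 3*x^2*y - 3*x*y + 3

deg p = 3. No degree-2 curve has this shape.
From the visible intercepts: it misses every integer gridline on the y-axis.
Fitting integer coefficients to these (and the overall shape) gives p.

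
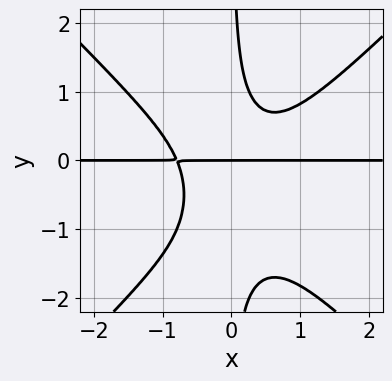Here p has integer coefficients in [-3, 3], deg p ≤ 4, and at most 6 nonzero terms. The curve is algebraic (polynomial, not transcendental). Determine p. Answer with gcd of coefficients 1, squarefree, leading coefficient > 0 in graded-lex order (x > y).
2*x^3*y - 2*x*y^3 - 2*x*y^2 + y

1. Degree: the shape is more complex than any degree-3 curve, so deg p = 4.
2. Reading off the gridlines: it crosses the y-axis at the gridline y = 0; every point of the x-axis in the box is on the curve.
3. Solving for integer coefficients yields p as stated.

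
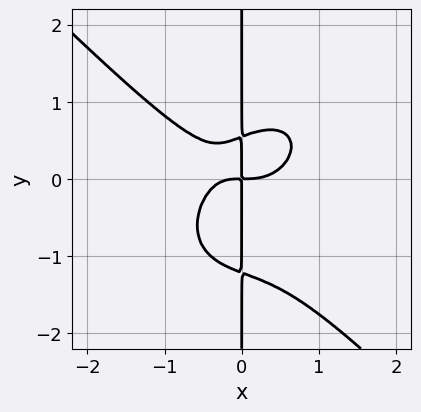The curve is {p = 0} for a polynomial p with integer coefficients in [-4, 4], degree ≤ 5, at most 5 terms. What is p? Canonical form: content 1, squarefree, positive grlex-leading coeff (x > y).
3*x^4 + 3*x*y^3 - 2*x^2*y + 2*x*y^2 - 2*x*y

(a) Degree: no degree-3 curve has this shape, so deg p = 4.
(b) Checking where it meets the axes: every point of the y-axis in the box is on the curve.
(c) Putting this together gives p.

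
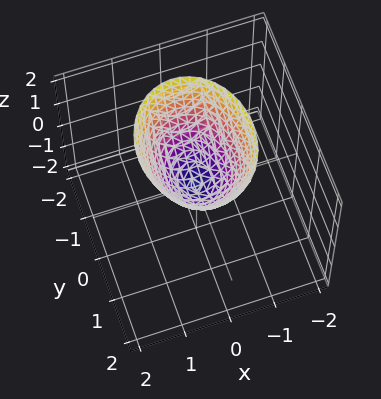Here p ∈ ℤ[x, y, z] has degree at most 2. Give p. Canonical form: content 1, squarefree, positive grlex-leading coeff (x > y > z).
3*x^2 + 2*y^2 - 2*z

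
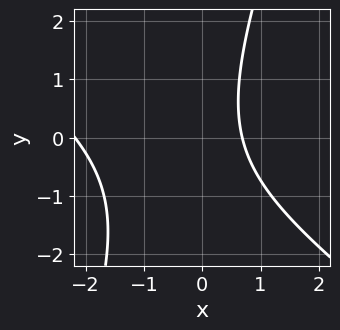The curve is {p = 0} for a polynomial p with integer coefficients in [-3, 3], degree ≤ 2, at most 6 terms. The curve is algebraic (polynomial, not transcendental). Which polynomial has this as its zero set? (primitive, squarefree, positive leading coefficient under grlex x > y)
First, deg p = 2.
Then, from the visible intercepts: the curve avoids every integer y-axis point in the box.
Finally, the integer polynomial consistent with all of this is the stated p.

2*x^2 + 2*x*y - y^2 + 3*x - 3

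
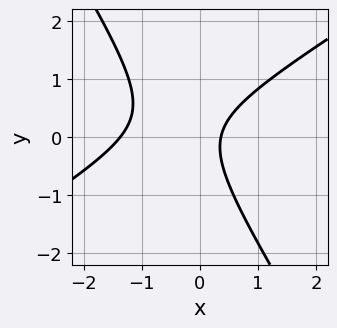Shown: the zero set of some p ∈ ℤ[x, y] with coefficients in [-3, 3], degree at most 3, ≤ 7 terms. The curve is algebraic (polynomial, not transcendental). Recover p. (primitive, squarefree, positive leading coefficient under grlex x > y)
2*x^2 - 2*x*y - 2*y^2 + 2*x - 1

1. The degree is 2 — no degree-1 curve has this shape.
2. From the visible intercepts: it misses every integer gridline on the y-axis.
3. Assembling these constraints gives the stated polynomial.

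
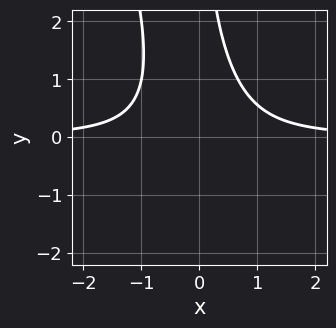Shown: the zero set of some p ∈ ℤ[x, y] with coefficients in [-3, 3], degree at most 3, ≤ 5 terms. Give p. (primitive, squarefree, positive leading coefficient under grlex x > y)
1. deg p = 3.
2. From the visible intercepts: no y-intercept at any integer in the box; the curve avoids every integer x-axis point in the box.
3. Solving for integer coefficients yields p as stated.

3*x^2*y + x*y^2 - 2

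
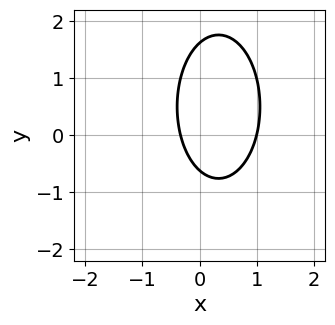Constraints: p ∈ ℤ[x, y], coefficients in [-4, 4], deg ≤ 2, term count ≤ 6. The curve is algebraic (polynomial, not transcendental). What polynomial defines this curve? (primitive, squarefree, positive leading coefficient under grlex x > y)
1. Degree: no degree-1 curve has this shape, so deg p = 2.
2. Against the integer gridlines: one x-axis crossing is at x = 1.
3. Solving for integer coefficients yields p as stated.

3*x^2 + y^2 - 2*x - y - 1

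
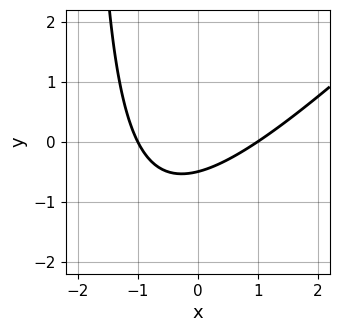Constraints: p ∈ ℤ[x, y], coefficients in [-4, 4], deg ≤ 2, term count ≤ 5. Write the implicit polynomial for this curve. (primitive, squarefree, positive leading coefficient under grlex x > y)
x^2 - x*y - 2*y - 1

First, deg p = 2. A generic line meets the curve in up to 2 points.
Next, against the integer gridlines: among the integer gridlines, it crosses the x-axis at x ∈ {-1, 1}.
Finally, the integer polynomial consistent with all of this is the stated p.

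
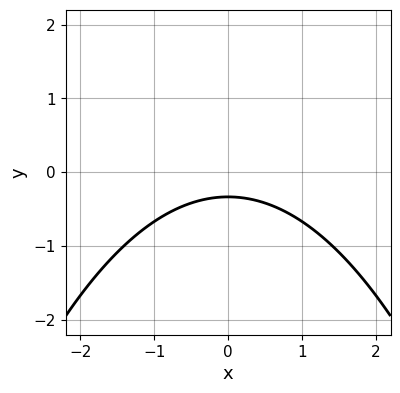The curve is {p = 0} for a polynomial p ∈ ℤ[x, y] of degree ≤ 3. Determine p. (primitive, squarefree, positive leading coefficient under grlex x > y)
x^2 + 3*y + 1

1. The degree is 2 — no degree-1 curve has this shape.
2. Symmetries: it's symmetric under x → −x, forcing even powers of x.
3. Observable constraints: the curve avoids every integer x-axis point in the box.
4. Together with the visible shape, these determine p as stated.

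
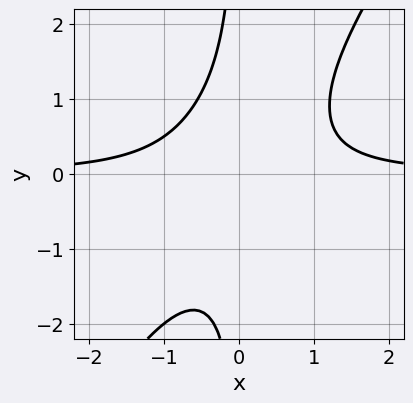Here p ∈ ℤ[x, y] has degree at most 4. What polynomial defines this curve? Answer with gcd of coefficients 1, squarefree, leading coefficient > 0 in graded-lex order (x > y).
3*x^2*y - 2*x*y^2 - 2

1. Degree: a generic line meets the curve in up to 3 points, so deg p = 3.
2. Against the integer gridlines: it misses every integer gridline on the y-axis; it misses every integer gridline on the x-axis.
3. Fitting integer coefficients to these (and the overall shape) gives p.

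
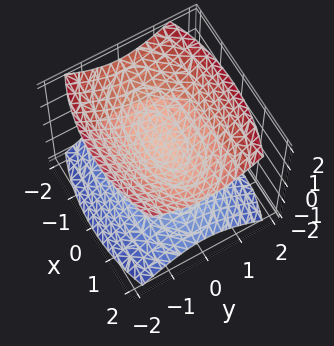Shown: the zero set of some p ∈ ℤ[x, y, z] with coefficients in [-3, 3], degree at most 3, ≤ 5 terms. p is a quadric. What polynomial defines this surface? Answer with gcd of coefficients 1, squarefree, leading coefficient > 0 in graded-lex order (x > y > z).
(a) There are 2 components. They look like related sheets of one shape, so recover p as a whole.
(b) The degree is 2 — two separate bowl-shaped sheets opening away from each other; a quadric.
(c) Symmetries: mirror symmetry z ↦ −z ⇒ only even powers of z; the y ↦ −y reflection is a symmetry, so y appears only in even powers; mirror symmetry x ↦ −x ⇒ only even powers of x.
(d) From the visible intercepts: the surface avoids every integer x-axis point in the box; it misses every integer gridline on the y-axis.
(e) Together with the visible shape, these determine p as stated.

x^2 + 3*y^2 - 3*z^2 + 1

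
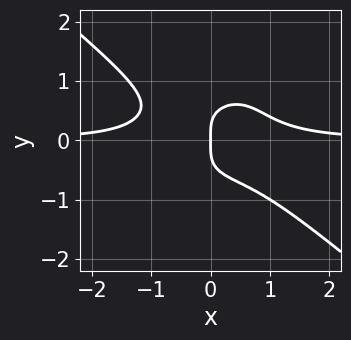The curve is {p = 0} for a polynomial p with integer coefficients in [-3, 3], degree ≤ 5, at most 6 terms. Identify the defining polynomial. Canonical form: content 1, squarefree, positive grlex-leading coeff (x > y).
(a) deg p = 4.
(b) From the axis intercepts and sections: it meets the x-axis at x = 0 (among the integer gridlines); one y-axis crossing is at y = 0.
(c) Together with the visible shape, these determine p as stated.

2*x^3*y + x^2*y^2 + 2*y^4 - x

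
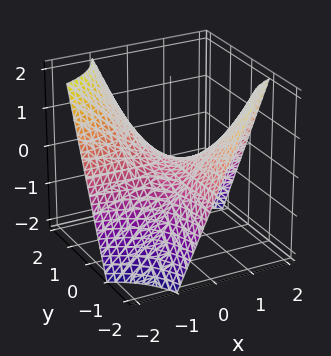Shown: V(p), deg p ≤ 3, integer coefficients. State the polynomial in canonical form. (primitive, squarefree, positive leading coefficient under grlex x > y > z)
x*y + z

The degree is 2 — a saddle surface; a quadric.
Reading off the gridlines: the visible x-axis segment lies entirely on the surface; it meets the z-axis at z = 0 (among the integer gridlines).
Putting this together gives p.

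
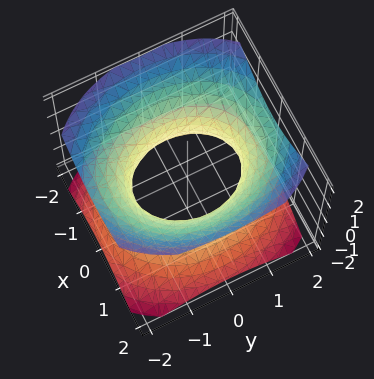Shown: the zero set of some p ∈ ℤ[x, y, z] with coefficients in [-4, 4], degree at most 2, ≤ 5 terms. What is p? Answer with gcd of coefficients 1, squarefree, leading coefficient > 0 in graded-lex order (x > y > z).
3*x^2 + 2*y^2 - 3*z^2 - 3

1. Degree: one connected sheet with a waist; a quadric, so deg p = 2.
2. Symmetries: it's symmetric under y → −y, forcing even powers of y; it's symmetric under x → −x, forcing even powers of x; it's symmetric under z → −z, forcing even powers of z.
3. Observable constraints: the surface avoids every integer z-axis point in the box; among the integer gridlines, it crosses the x-axis at x ∈ {-1, 1}.
4. These observations pin down the coefficients.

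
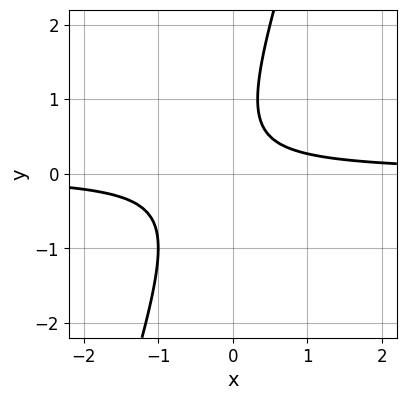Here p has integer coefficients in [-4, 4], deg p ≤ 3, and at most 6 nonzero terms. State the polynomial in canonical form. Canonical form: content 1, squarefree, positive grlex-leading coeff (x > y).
3*x*y - y^2 + y - 1

First, deg p = 2. No degree-1 curve has this shape.
Then, against the integer gridlines: it misses every integer gridline on the y-axis; it misses every integer gridline on the x-axis.
Finally, these observations pin down the coefficients.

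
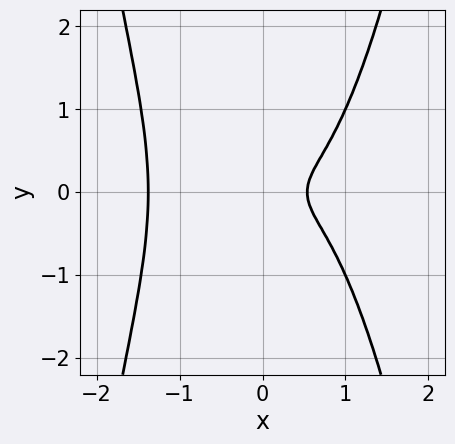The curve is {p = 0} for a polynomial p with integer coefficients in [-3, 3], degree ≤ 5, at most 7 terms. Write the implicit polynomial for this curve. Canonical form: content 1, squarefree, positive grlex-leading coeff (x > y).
3*x^4 - 3*x^2 - 2*y^2 + 3*x - 1

(a) The degree is 4 — the shape is more complex than any degree-3 curve.
(b) Symmetries: it's symmetric under y → −y, forcing even powers of y.
(c) Against the integer gridlines: it misses every integer gridline on the y-axis.
(d) Together with the visible shape, these determine p as stated.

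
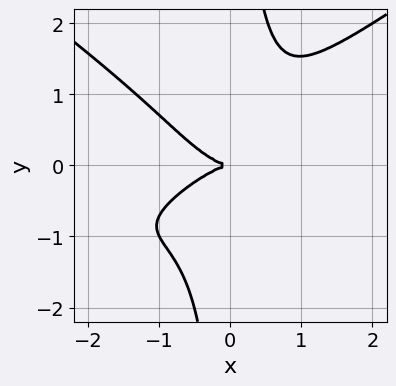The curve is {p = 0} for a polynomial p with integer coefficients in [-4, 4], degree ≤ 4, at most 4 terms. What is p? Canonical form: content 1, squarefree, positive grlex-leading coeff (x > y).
x^3*y - 2*x*y^3 + x^3 + 2*y^2

1. The degree is 4 — a generic line meets the curve in up to 4 points.
2. From the visible intercepts: one y-axis crossing is at y = 0; it crosses the x-axis at the gridline x = 0.
3. Matching integer coefficients to the picture gives p.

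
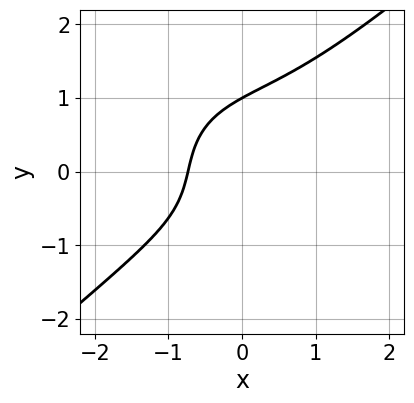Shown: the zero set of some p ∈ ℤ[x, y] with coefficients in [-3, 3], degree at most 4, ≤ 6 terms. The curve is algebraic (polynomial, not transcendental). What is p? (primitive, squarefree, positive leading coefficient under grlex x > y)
2*x^3 - 3*y^3 + 2*x*y + 3*x + 3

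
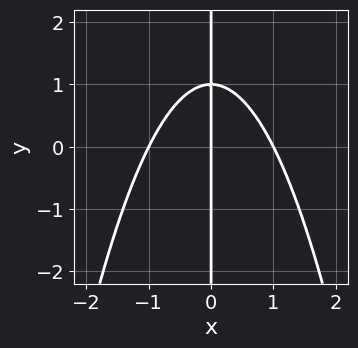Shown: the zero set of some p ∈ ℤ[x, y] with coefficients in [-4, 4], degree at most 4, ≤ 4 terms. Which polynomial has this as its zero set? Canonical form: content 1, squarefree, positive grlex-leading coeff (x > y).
x^3 + x*y - x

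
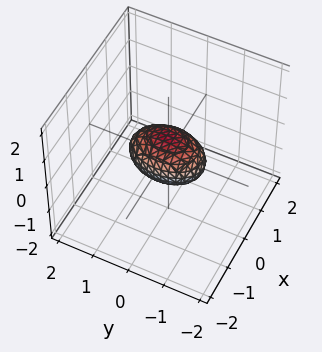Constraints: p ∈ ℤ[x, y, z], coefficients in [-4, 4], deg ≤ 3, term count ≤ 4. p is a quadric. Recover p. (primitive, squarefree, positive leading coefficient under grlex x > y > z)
2*x^2 + y^2 + 2*z^2 - 1

The degree is 2 — bounded and convex; a quadric.
Symmetries: it's symmetric under y → −y, forcing even powers of y; mirror symmetry x ↦ −x ⇒ only even powers of x; it's symmetric under z → −z, forcing even powers of z.
Observable constraints: among the integer gridlines, it crosses the y-axis at y ∈ {-1, 1}.
Assembling these constraints gives the stated polynomial.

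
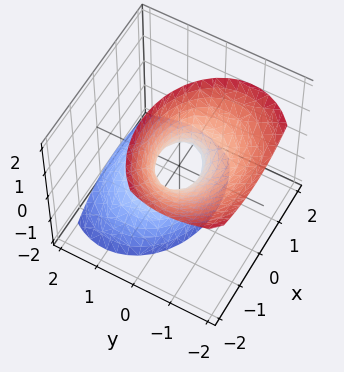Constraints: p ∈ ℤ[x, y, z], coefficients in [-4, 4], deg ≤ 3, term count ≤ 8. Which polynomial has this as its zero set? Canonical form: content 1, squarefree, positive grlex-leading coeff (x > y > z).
2*x^2 + x*z + 3*y^2 + 3*y*z - z^2 - 1

(a) The degree is 2 — a generic line meets the surface in up to 2 points.
(b) Reading off the gridlines: the surface avoids every integer z-axis point in the box.
(c) These observations pin down the coefficients.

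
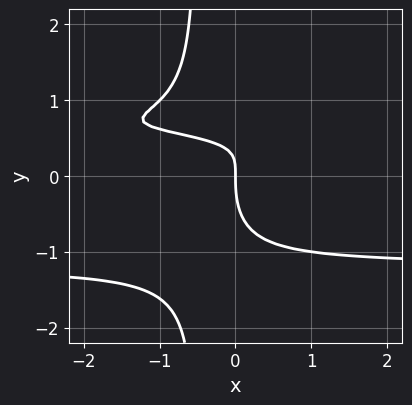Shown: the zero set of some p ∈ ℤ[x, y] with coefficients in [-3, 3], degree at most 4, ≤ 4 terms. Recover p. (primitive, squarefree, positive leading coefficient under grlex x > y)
2*x*y^3 + y^3 - 2*x*y + x

(a) The degree is 4 — the shape is more complex than any degree-3 curve.
(b) Checking where it meets the axes: one x-axis crossing is at x = 0; one y-axis crossing is at y = 0.
(c) Putting this together gives p.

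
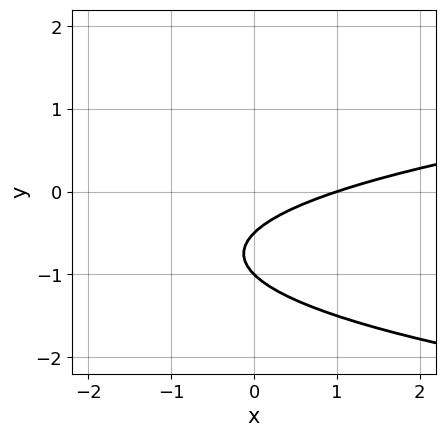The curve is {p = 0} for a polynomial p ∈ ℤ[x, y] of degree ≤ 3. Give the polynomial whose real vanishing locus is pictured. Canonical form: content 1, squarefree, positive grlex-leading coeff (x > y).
2*y^2 - x + 3*y + 1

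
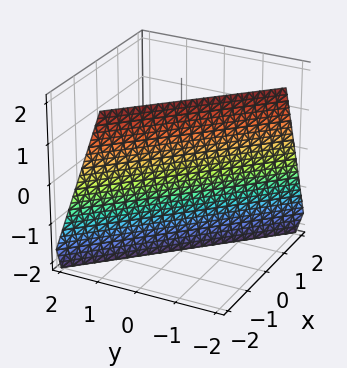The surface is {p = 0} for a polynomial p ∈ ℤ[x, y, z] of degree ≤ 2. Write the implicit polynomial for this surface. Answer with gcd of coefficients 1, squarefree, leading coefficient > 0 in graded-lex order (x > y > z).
First, degree: every cross-section is a straight line — this is a plane, so deg p = 1.
Then, from the visible intercepts: one z-axis crossing is at z = -2.
Finally, matching integer coefficients to the picture gives p.

3*x + 3*y + z + 2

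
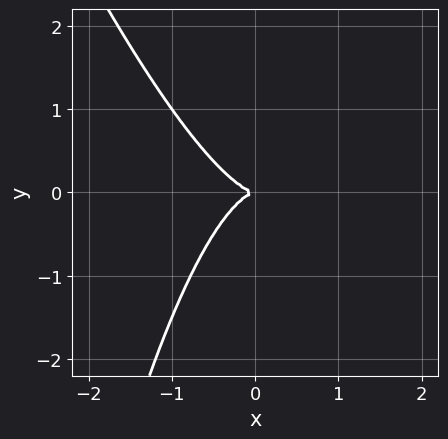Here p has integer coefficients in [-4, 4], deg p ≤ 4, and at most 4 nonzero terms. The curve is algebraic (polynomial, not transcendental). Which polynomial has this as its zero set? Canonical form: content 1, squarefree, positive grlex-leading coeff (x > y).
3*x^3 + x^2*y + 2*y^2

First, deg p = 3.
Then, observable constraints: it crosses the x-axis at the gridline x = 0; one y-axis crossing is at y = 0.
Finally, putting this together gives p.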